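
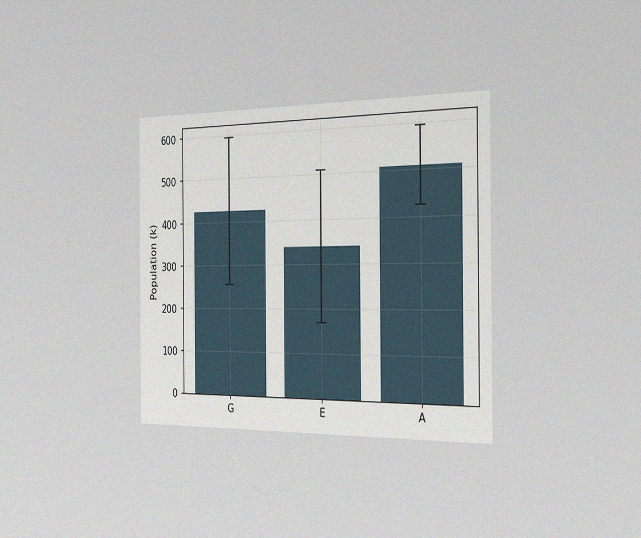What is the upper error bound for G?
595k

The chart is viewed slightly from the right, with some photo noise. The G bar's upper whisker reaches 595k.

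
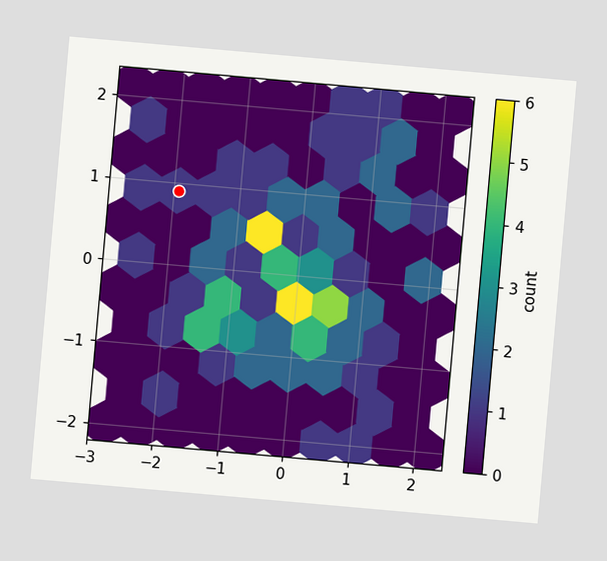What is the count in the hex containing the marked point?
The chart is tilted about 5° clockwise. The marked hex reads 1 on the colorbar.

1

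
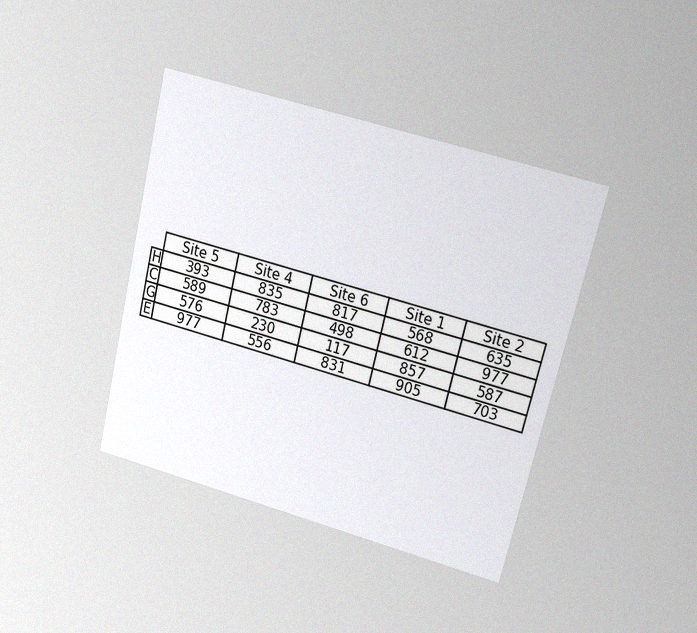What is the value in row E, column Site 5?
977

The chart is tilted about 14° clockwise and viewed at a slight angle, with some photo noise. The (E, Site 5) cell reads 977.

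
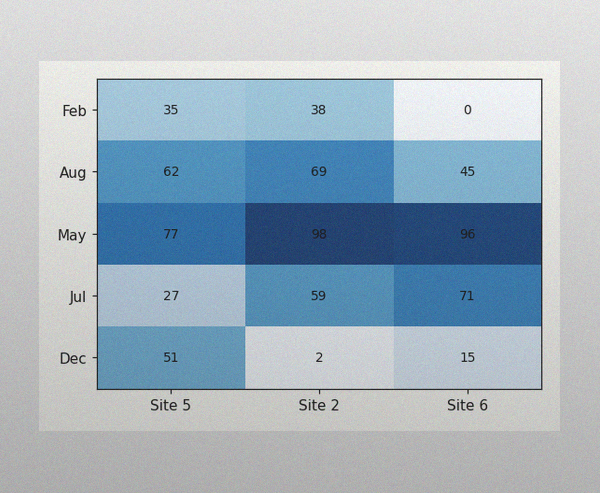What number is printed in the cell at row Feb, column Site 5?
The image has some photo noise and uneven lighting. The (Feb, Site 5) cell reads 35.

35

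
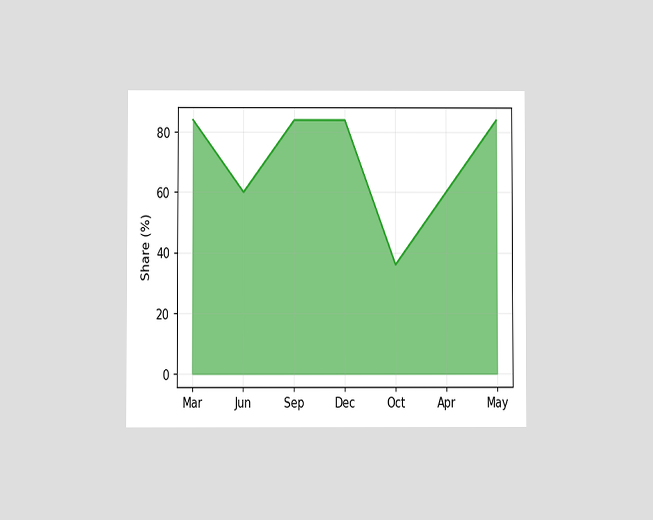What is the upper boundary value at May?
The chart is viewed at a slight angle. At May the upper boundary is at 84%.

84%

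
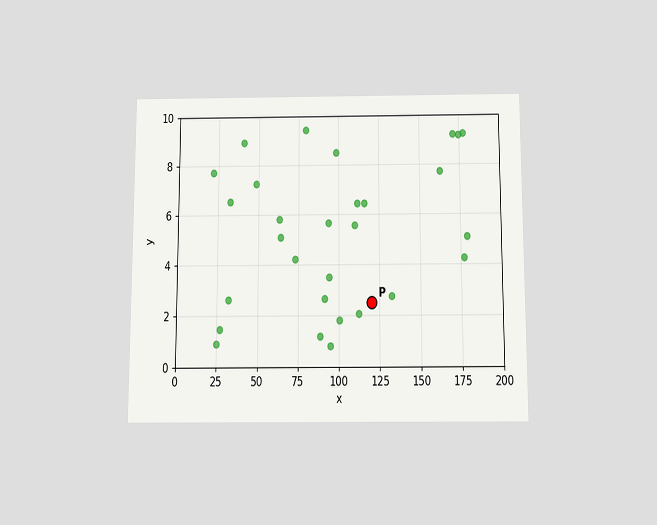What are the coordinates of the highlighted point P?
The chart is viewed slightly from below. Following the gridlines from P to each axis, P sits at (120, 2.5).

(120, 2.5)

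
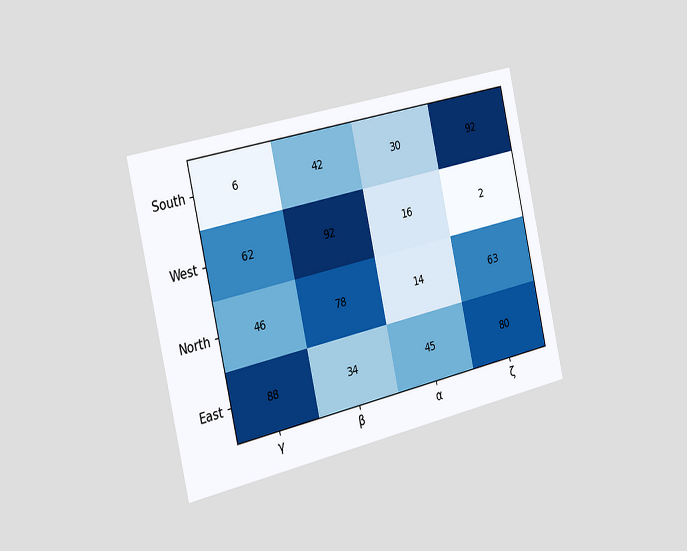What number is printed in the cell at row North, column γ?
The chart is tilted about 13° counter-clockwise and viewed slightly from the left. The (North, γ) cell reads 46.

46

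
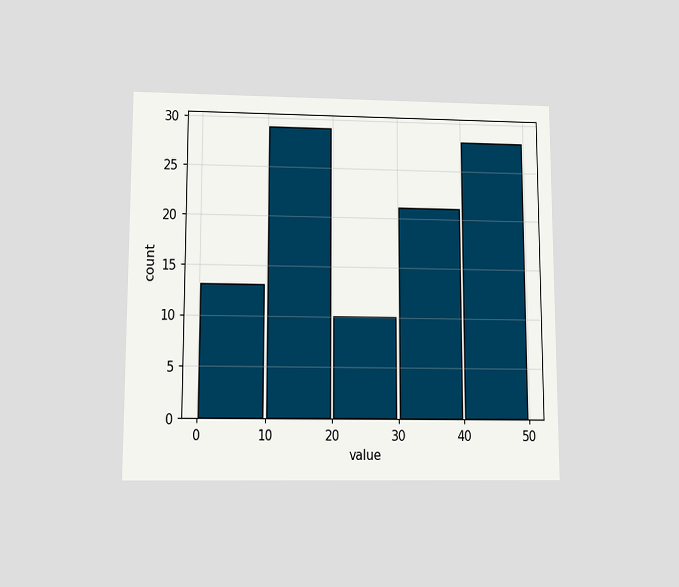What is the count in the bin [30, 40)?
The chart is viewed slightly from below. The [30, 40) bin has height 21.

21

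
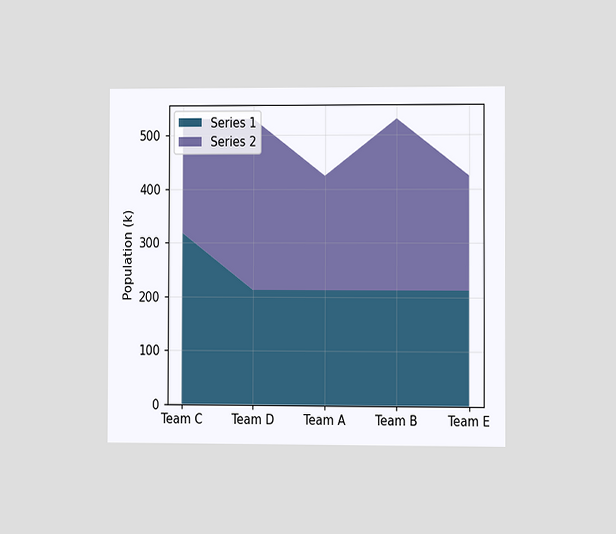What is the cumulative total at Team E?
424k

The chart is viewed at a slight angle. The stacked total at Team E reaches 424k.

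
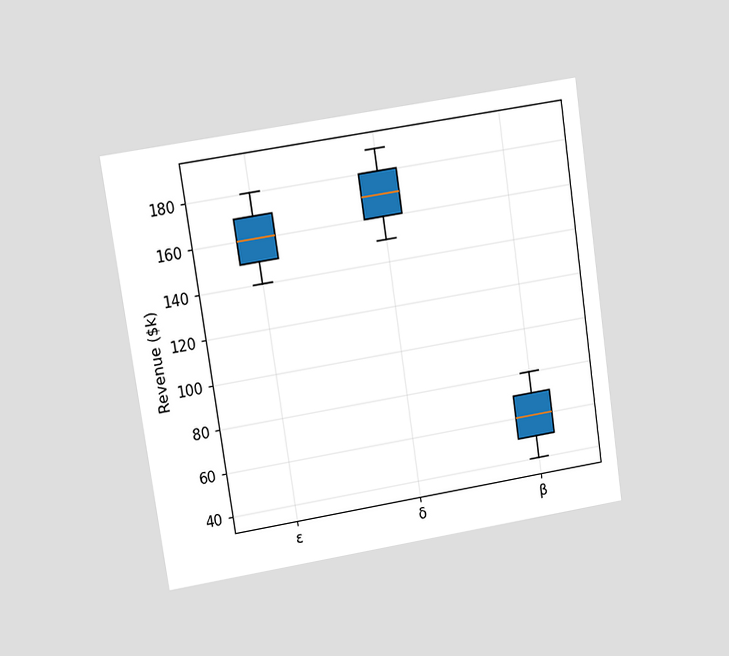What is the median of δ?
$170k

The chart is tilted about 8° counter-clockwise and viewed at a slight angle. The median line in the δ box sits at $170k.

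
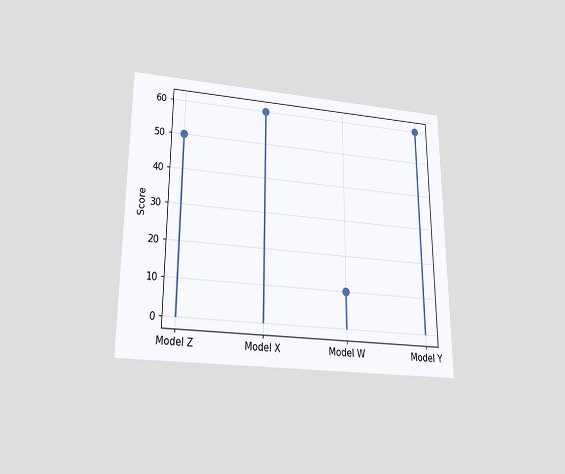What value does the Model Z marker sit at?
The chart is viewed slightly from below. The Model Z marker sits at 50.

50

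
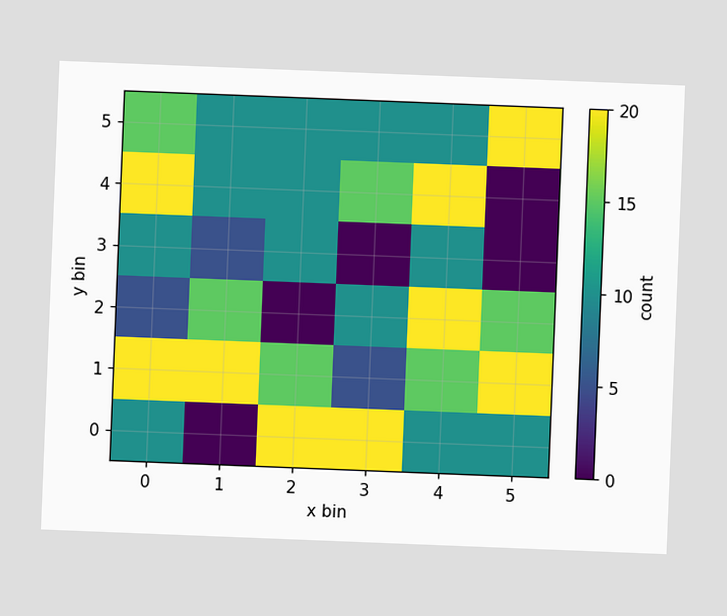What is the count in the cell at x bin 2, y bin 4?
10

The chart is tilted about 2° clockwise. Matching the cell (2, 4) against the colorbar gives 10.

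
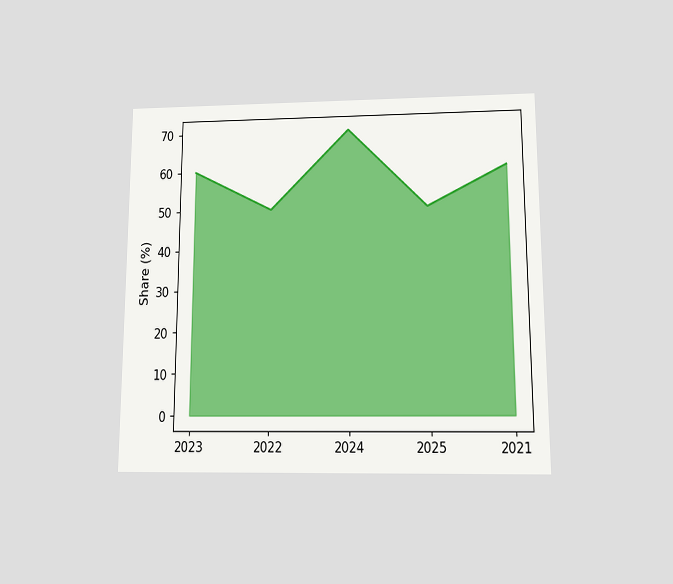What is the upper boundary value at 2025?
50%

The chart is viewed slightly from below. At 2025 the upper boundary is at 50%.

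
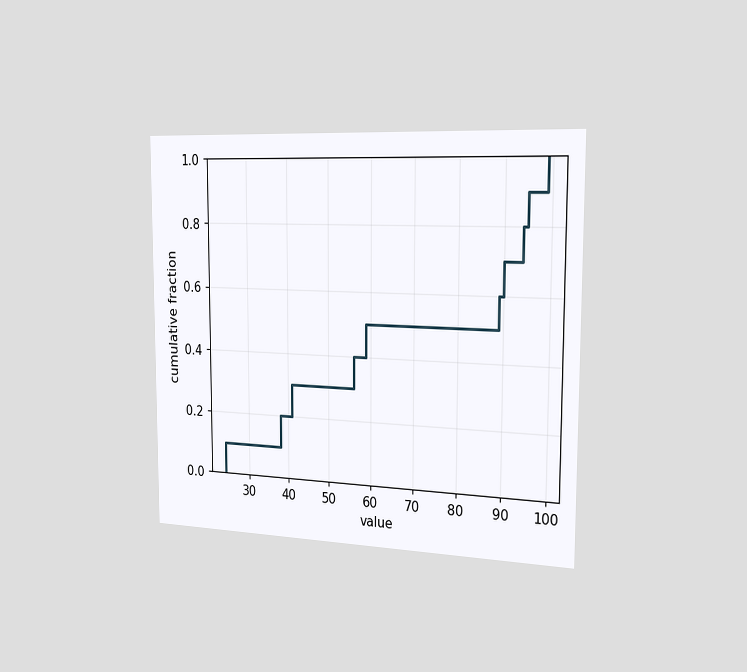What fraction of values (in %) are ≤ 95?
90%

The chart is viewed slightly from the right. At x=95 the ECDF step is at 90%.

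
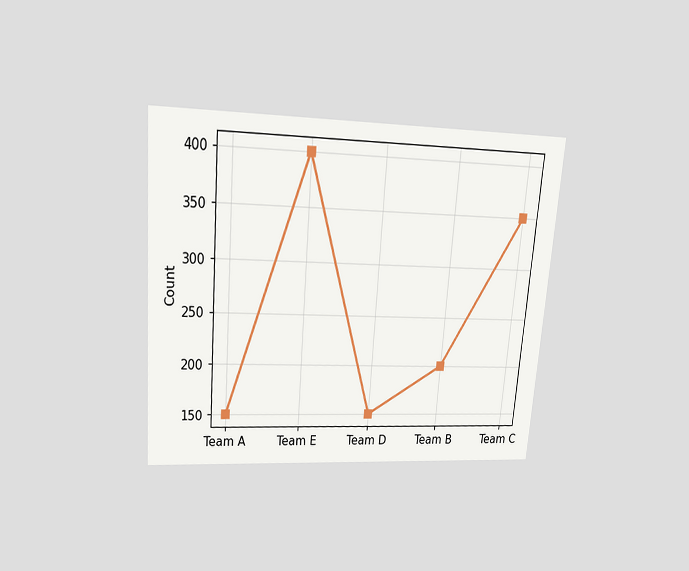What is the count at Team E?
The chart is tilted about 5° clockwise and viewed slightly from above. At Team E, the line is at 400.

400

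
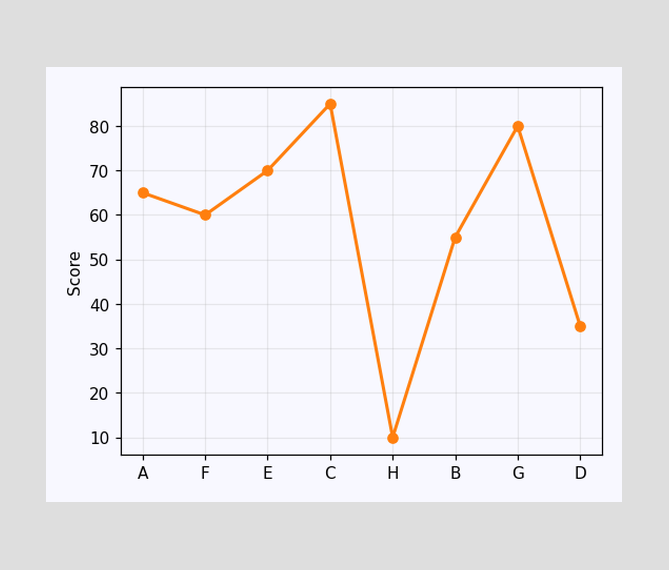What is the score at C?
At C, the line is at 85.

85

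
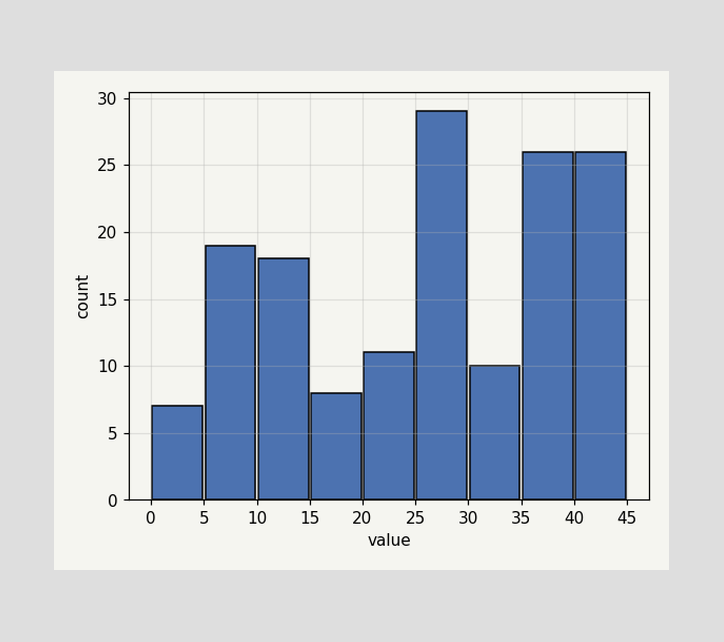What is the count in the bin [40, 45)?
26

The [40, 45) bin has height 26.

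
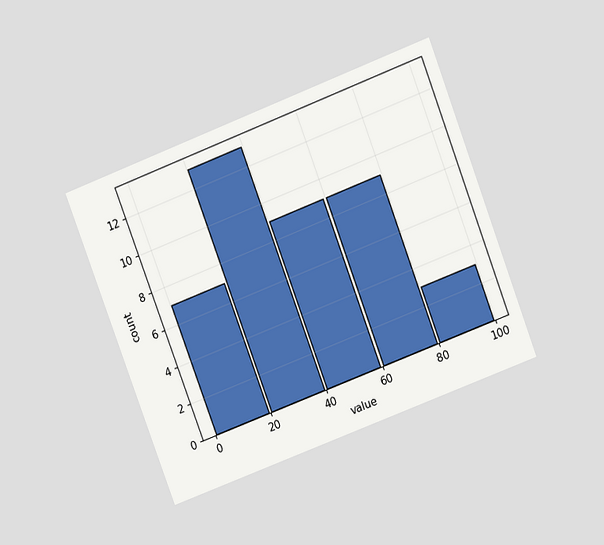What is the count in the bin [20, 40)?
13

The chart is tilted about 21° counter-clockwise and viewed at a slight angle. The [20, 40) bin has height 13.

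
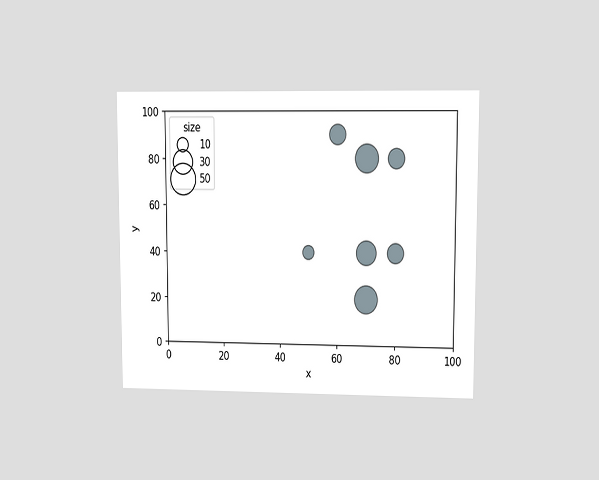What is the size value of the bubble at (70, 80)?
40

The chart is viewed at a slight angle. Matching the bubble at (70, 80) against the size legend gives 40.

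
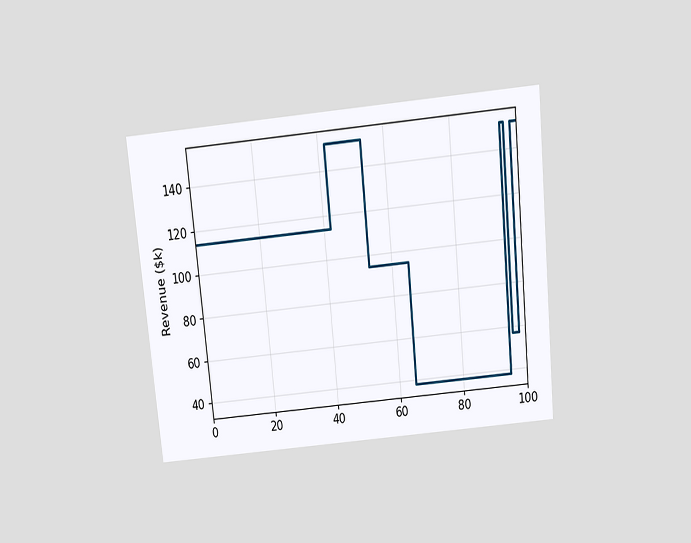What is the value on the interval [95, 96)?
$152k

The chart is tilted about 6° counter-clockwise and viewed slightly from above. On [95, 96) the step sits at $152k.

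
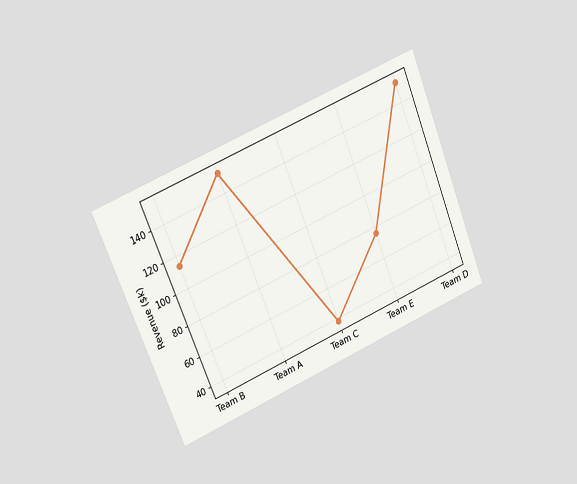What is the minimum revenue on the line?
$38k

The chart is tilted about 22° counter-clockwise and viewed at a slight angle. The lowest point is at Team C, and reading across to the y-axis gives $38k.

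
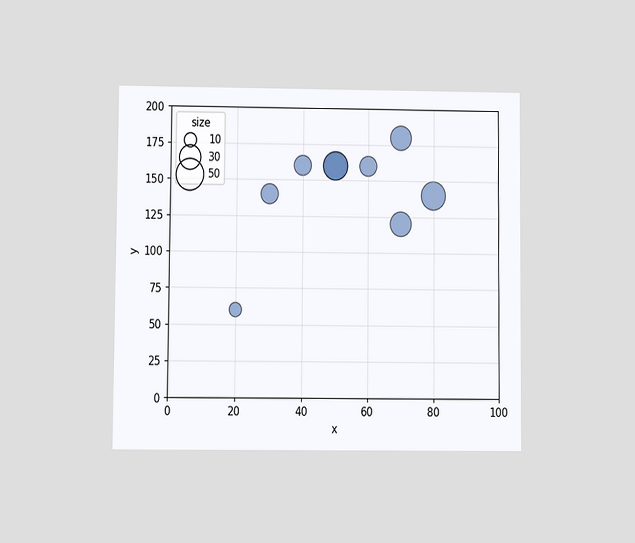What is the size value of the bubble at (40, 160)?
The chart is viewed at a slight angle. Matching the bubble at (40, 160) against the size legend gives 20.

20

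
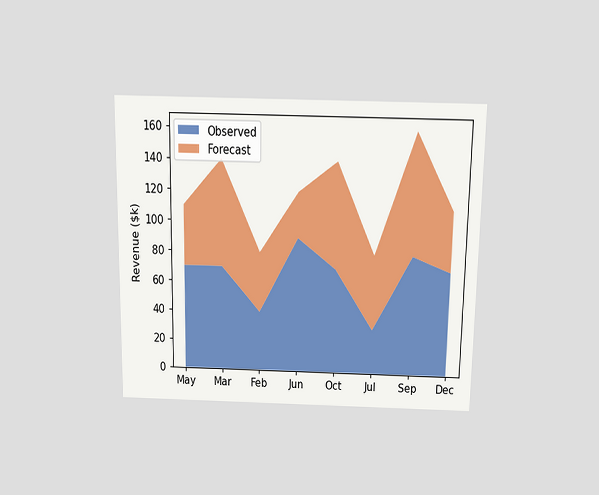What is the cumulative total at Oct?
$140k

The chart is viewed slightly from above. The stacked total at Oct reaches $140k.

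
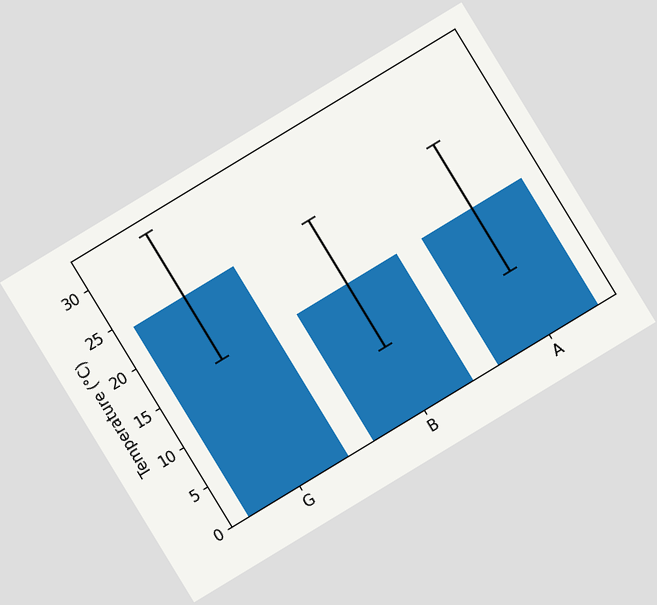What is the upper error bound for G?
The chart is tilted about 31° counter-clockwise. The G bar's upper whisker reaches 32°C.

32°C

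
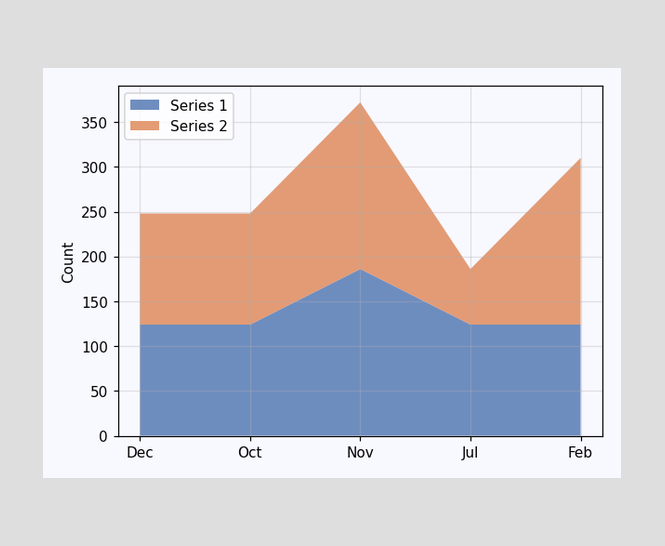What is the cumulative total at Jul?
The stacked total at Jul reaches 186.

186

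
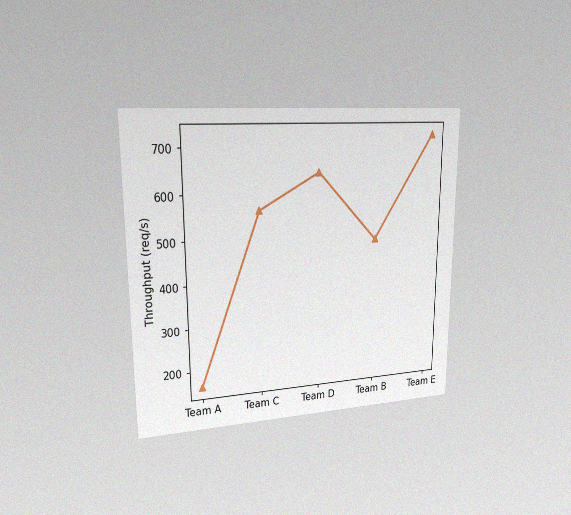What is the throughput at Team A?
The chart is viewed slightly from the left, with some photo noise. At Team A, the line is at 160req/s.

160req/s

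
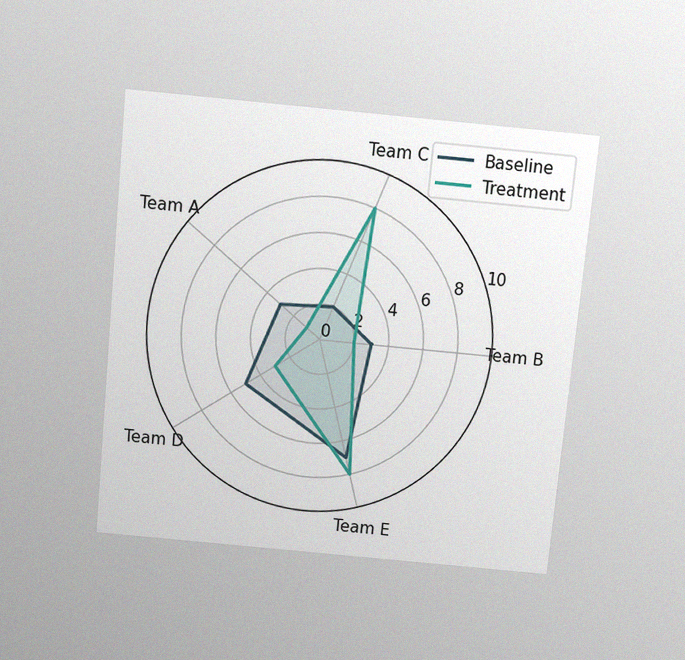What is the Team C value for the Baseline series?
2

The chart is tilted about 5° clockwise and viewed slightly from above, with some photo noise. On the Team C axis, Baseline reaches 2.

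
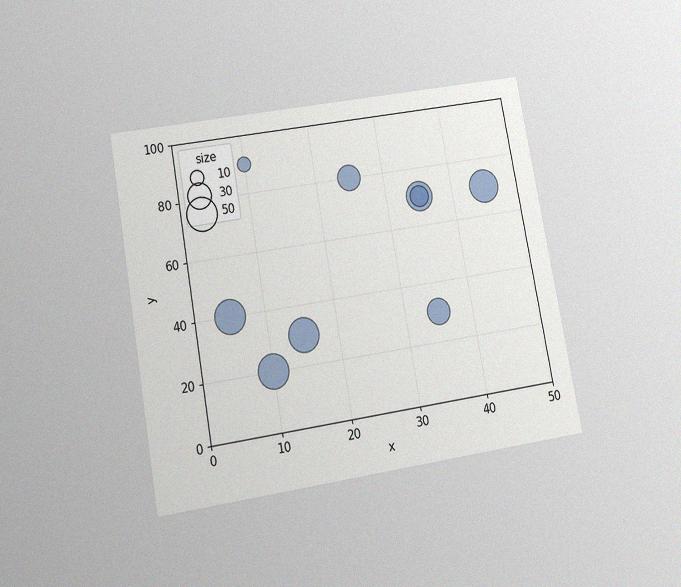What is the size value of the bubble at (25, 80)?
30

The chart is tilted about 10° counter-clockwise and viewed slightly from below, with some photo noise. Matching the bubble at (25, 80) against the size legend gives 30.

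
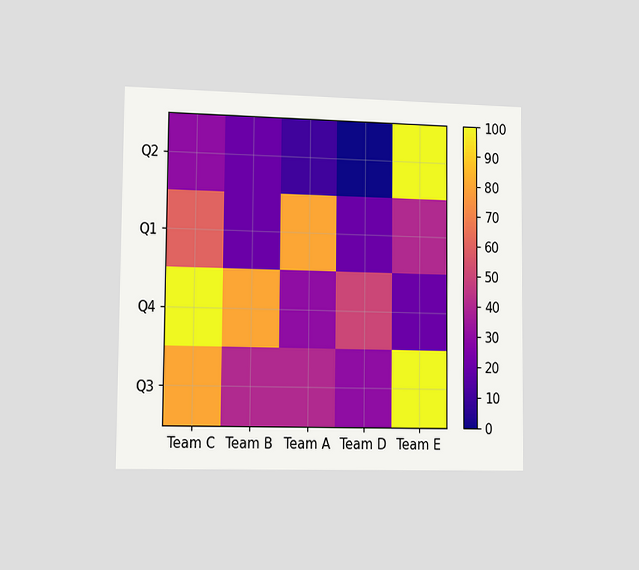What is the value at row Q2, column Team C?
30

The chart is viewed slightly from the left. Matching cell (Q2, Team C) against the colorbar gives 30.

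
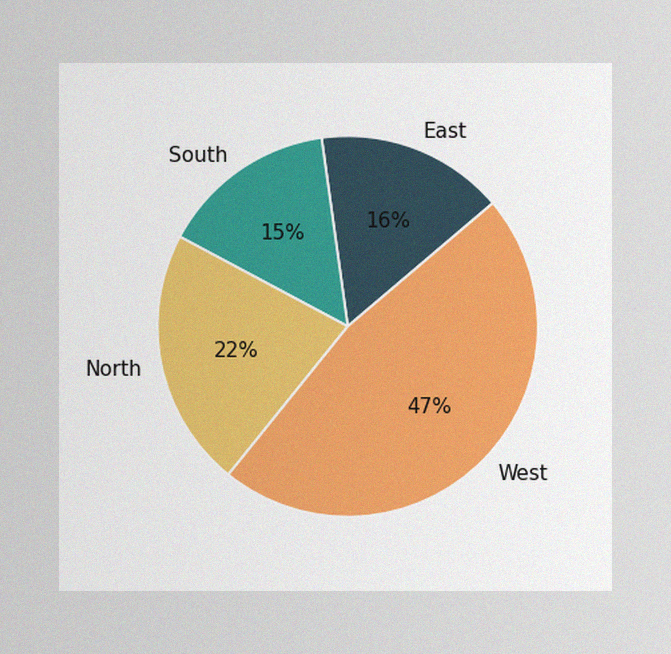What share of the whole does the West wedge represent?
The image has some photo noise and uneven lighting. The West slice takes up 47% of the pie.

47%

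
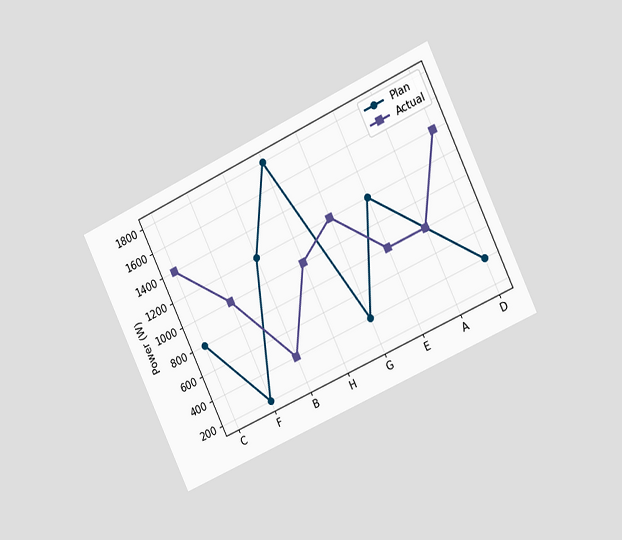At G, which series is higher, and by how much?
Actual, by 800W

The chart is tilted about 25° counter-clockwise and viewed slightly from the right. At G, Actual sits above the other line by 800W.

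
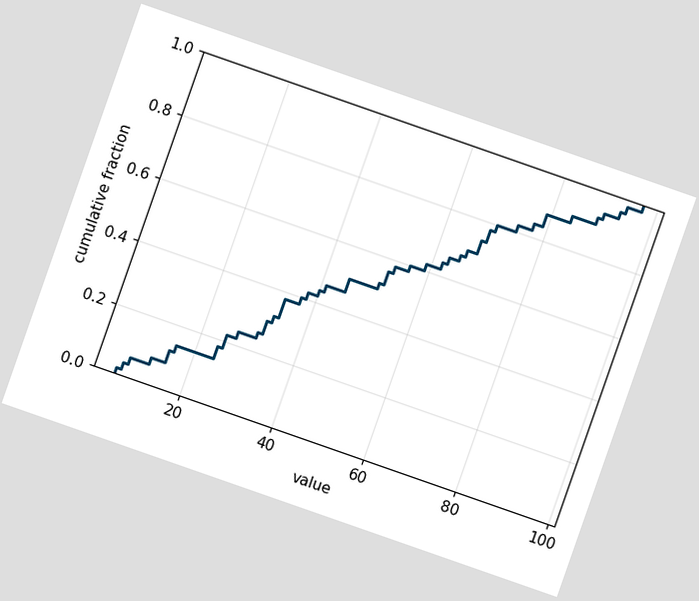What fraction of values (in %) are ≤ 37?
40%

The chart is tilted about 19° clockwise. At x=37 the ECDF step is at 40%.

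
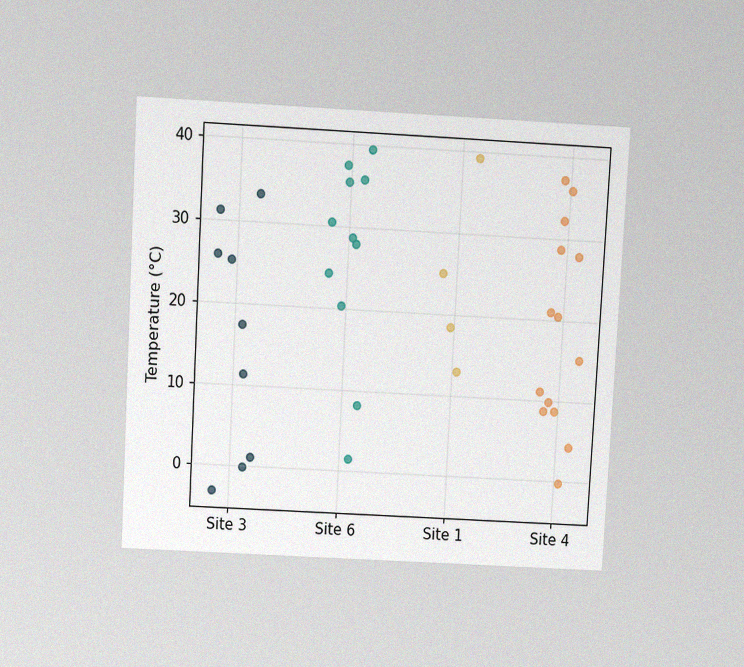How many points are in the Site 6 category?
11

The chart is tilted about 3° clockwise and viewed slightly from above, with some photo noise. Counting the markers in the Site 6 column gives 11.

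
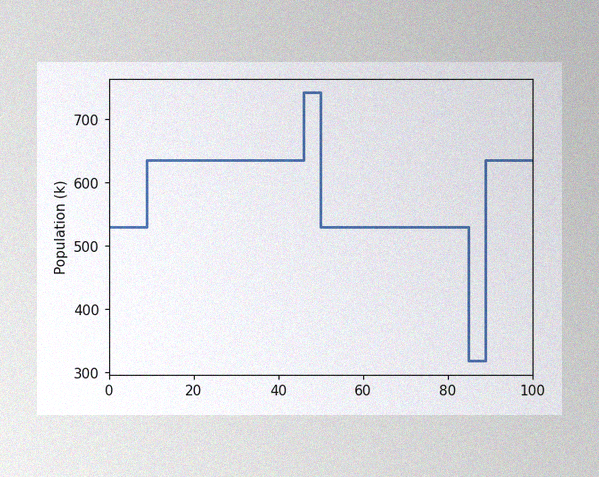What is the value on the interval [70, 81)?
The image has some photo noise and uneven lighting. On [70, 81) the step sits at 530k.

530k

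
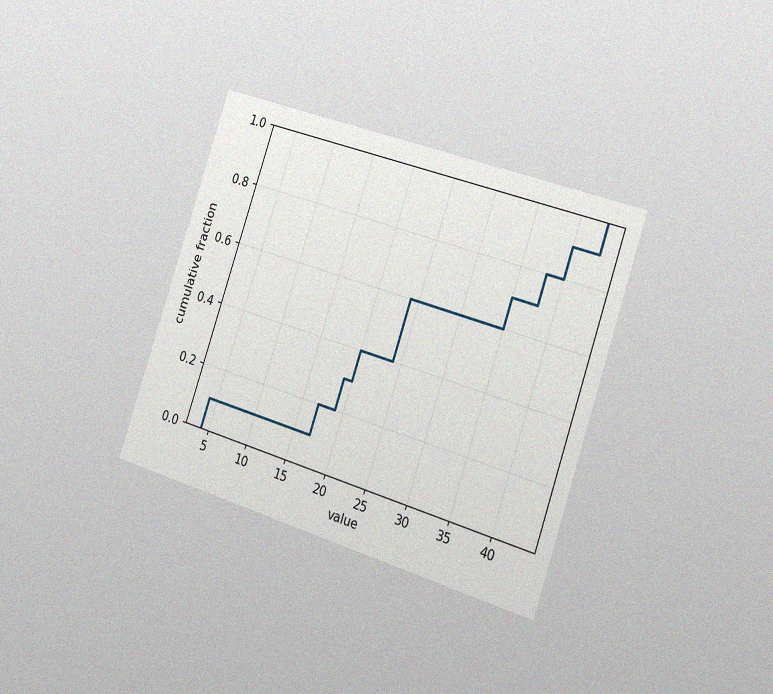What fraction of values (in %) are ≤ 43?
The chart is tilted about 19° clockwise and viewed slightly from the right, with some photo noise. At x=43 the ECDF step is at 100%.

100%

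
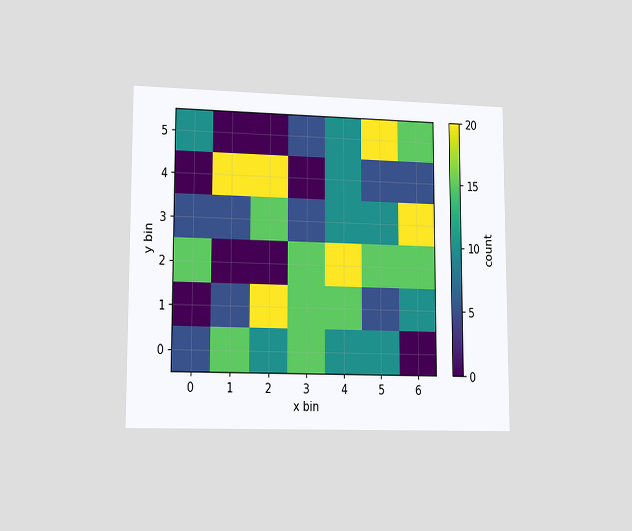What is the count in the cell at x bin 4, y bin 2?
The chart is viewed slightly from the left. Matching the cell (4, 2) against the colorbar gives 20.

20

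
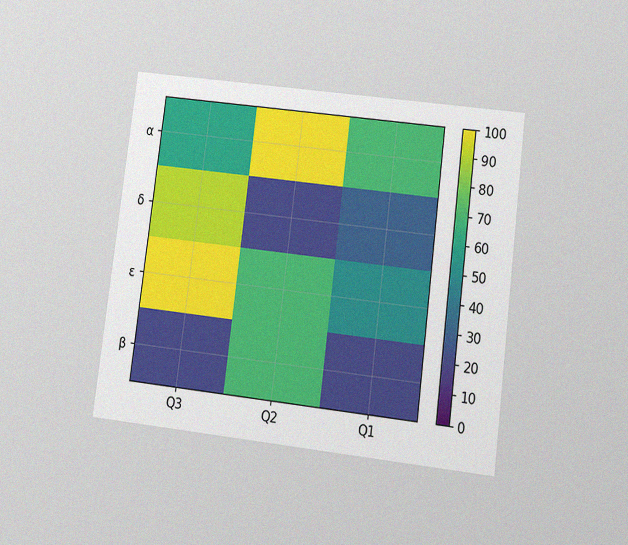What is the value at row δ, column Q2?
The chart is tilted about 7° clockwise and viewed at a slight angle, with some photo noise. Matching cell (δ, Q2) against the colorbar gives 20.

20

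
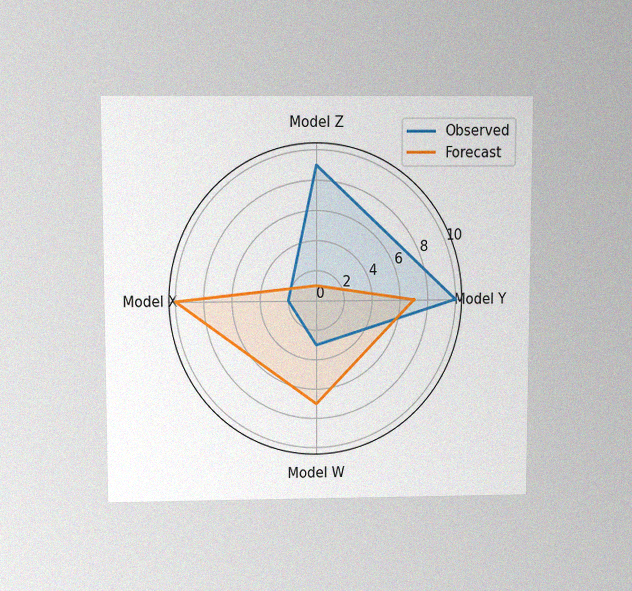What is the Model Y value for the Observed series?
10

The chart is viewed slightly from above, with some photo noise. On the Model Y axis, Observed reaches 10.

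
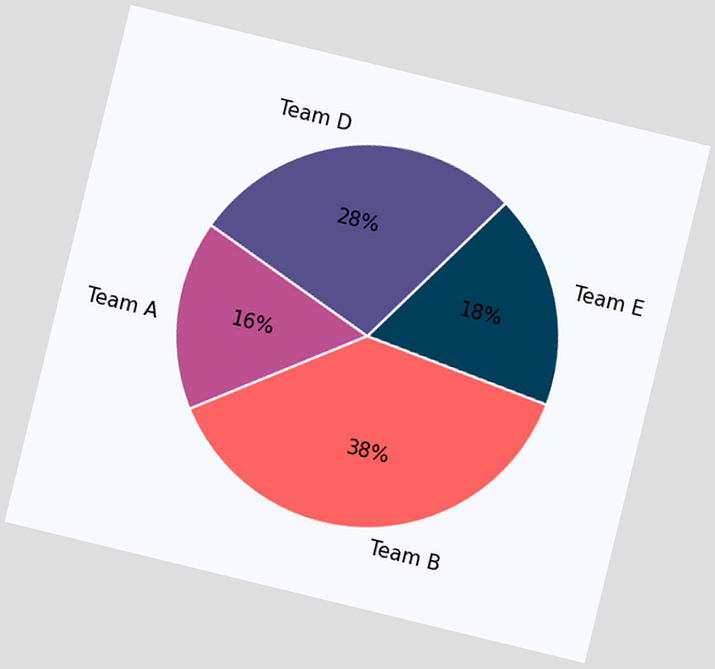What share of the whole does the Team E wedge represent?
The chart is tilted about 14° clockwise. The Team E slice takes up 18% of the pie.

18%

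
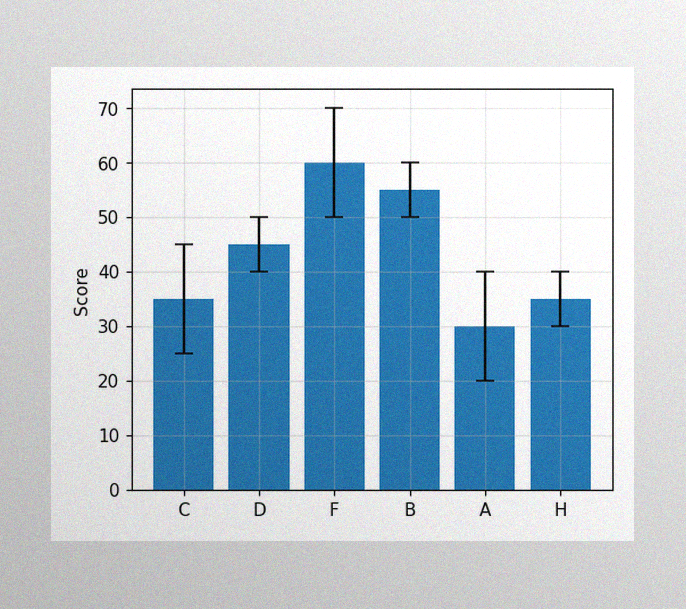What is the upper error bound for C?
The image has some photo noise and uneven lighting. The C bar's upper whisker reaches 45.

45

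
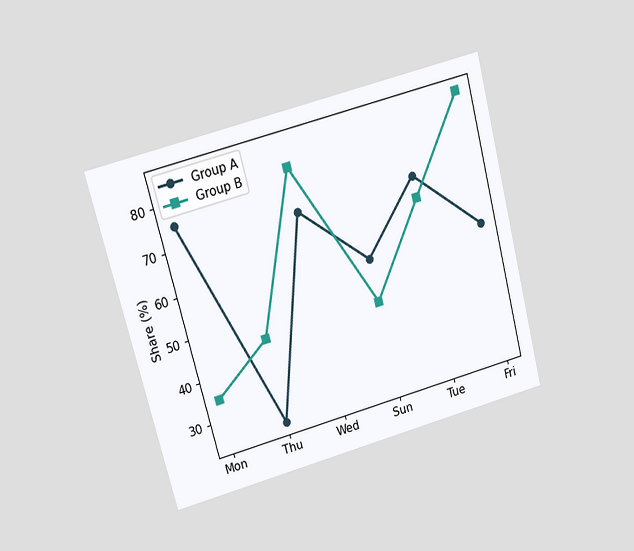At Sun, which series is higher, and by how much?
The chart is tilted about 15° counter-clockwise and viewed at a slight angle. At Sun, Group A sits above the other line by 10%.

Group A, by 10%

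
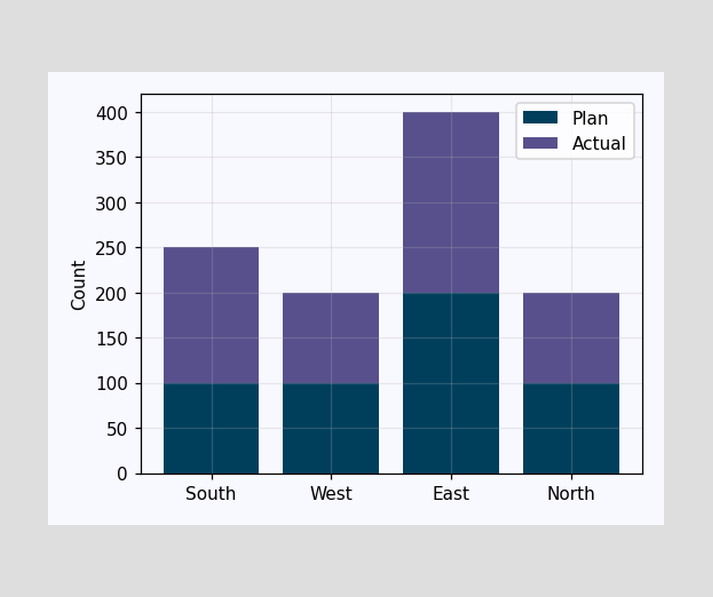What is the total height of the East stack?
400

The East stack's top reaches 400 on the y-axis.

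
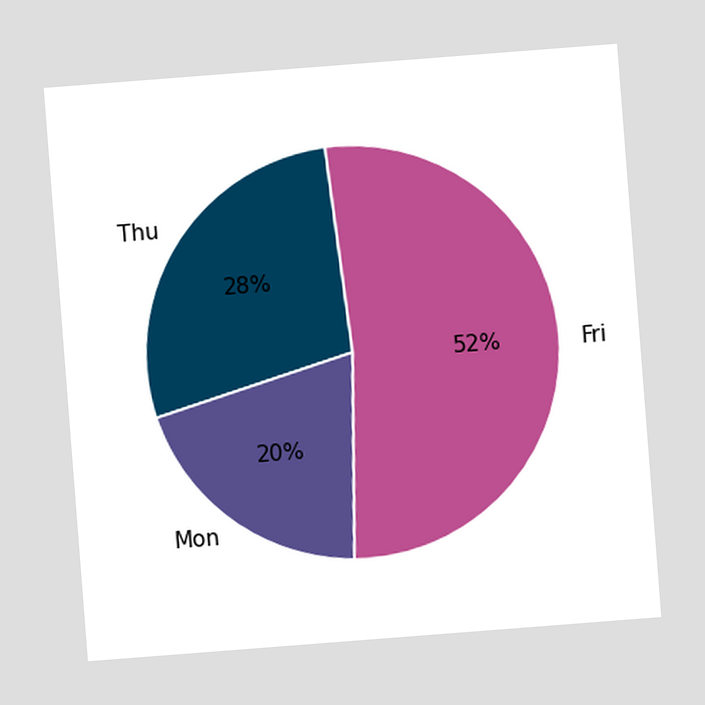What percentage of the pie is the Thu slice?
The chart is tilted about 4° counter-clockwise. The Thu slice takes up 28% of the pie.

28%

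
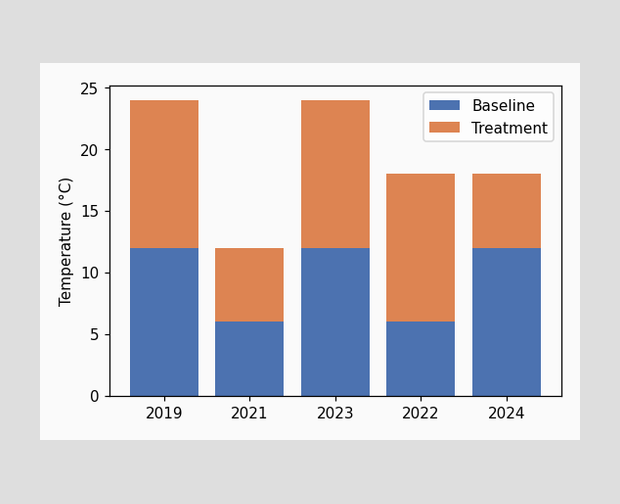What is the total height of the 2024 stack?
18°C

The 2024 stack's top reaches 18°C on the y-axis.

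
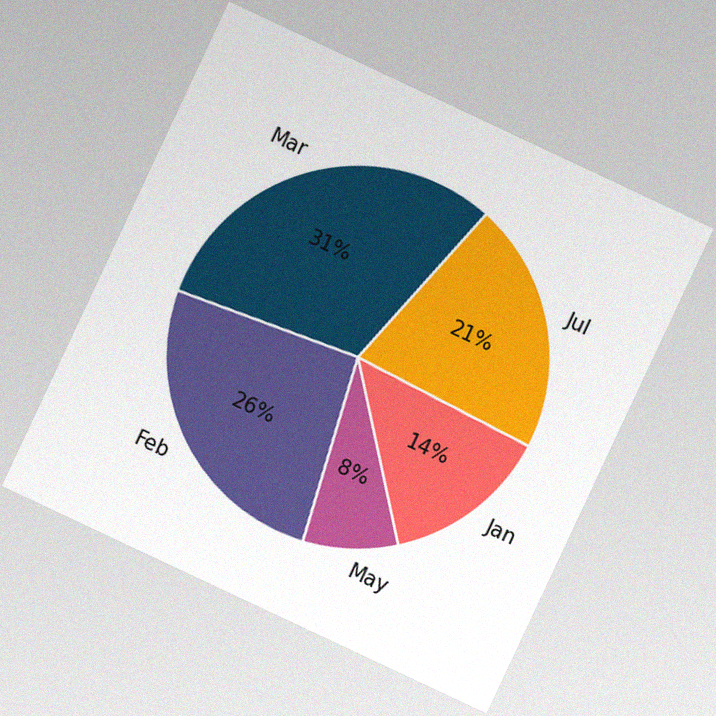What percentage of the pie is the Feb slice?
The chart is tilted about 25° clockwise, with some photo noise. The Feb slice takes up 26% of the pie.

26%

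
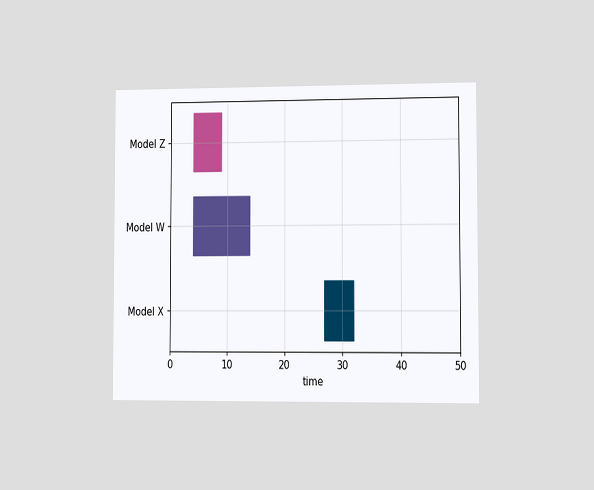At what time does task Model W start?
4

The chart is viewed slightly from the right. The Model W bar begins at t=4.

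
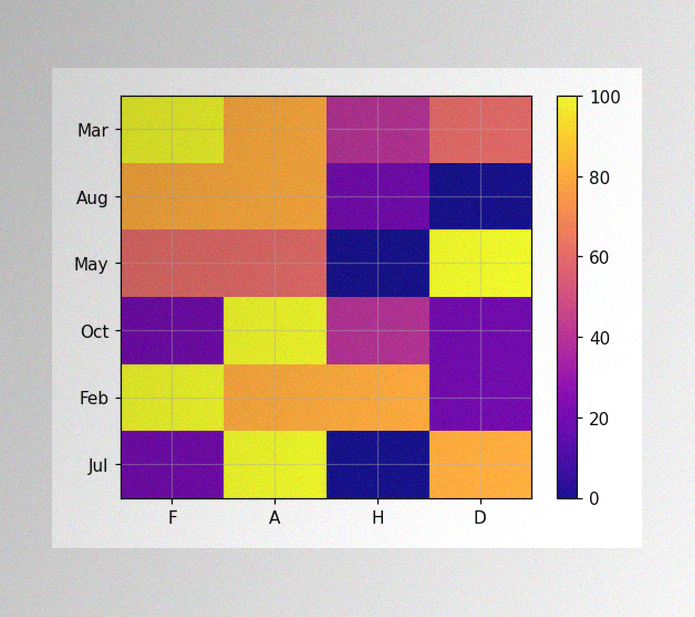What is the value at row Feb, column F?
The image has some photo noise and uneven lighting. Matching cell (Feb, F) against the colorbar gives 100.

100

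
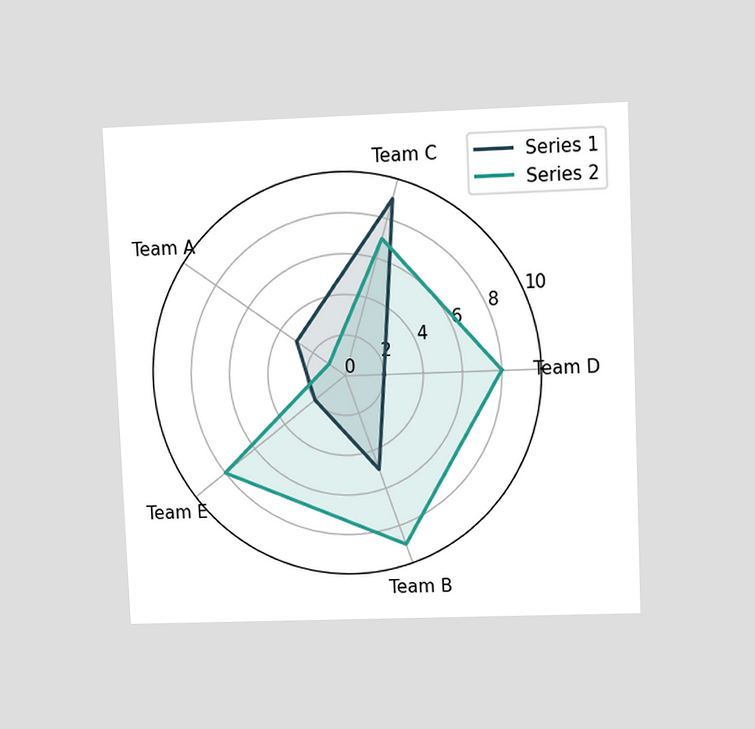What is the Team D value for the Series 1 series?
The chart is tilted about 2° counter-clockwise and viewed at a slight angle. On the Team D axis, Series 1 reaches 2.

2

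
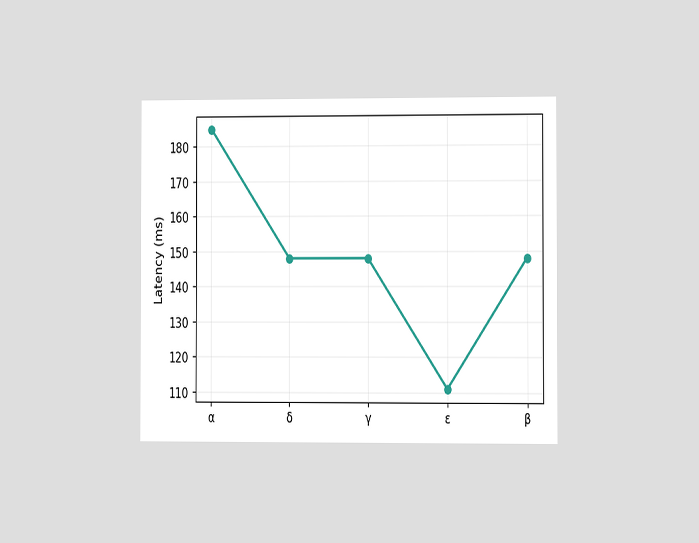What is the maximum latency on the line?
The chart is viewed slightly from the right. The highest point is at α, and reading across to the y-axis gives 185ms.

185ms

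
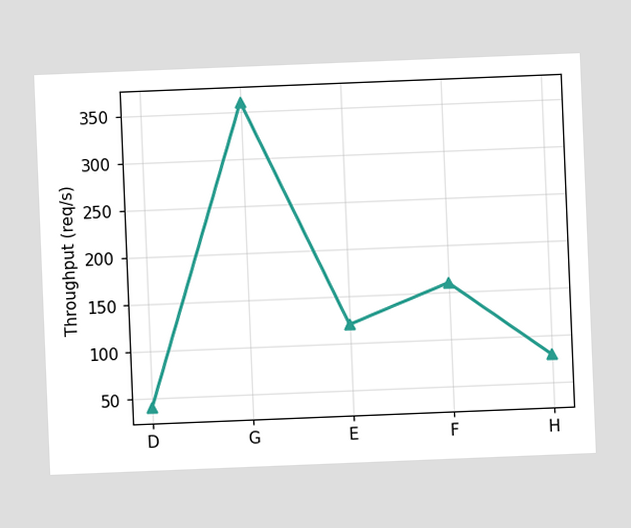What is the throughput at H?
The chart is tilted about 2° counter-clockwise. At H, the line is at 80req/s.

80req/s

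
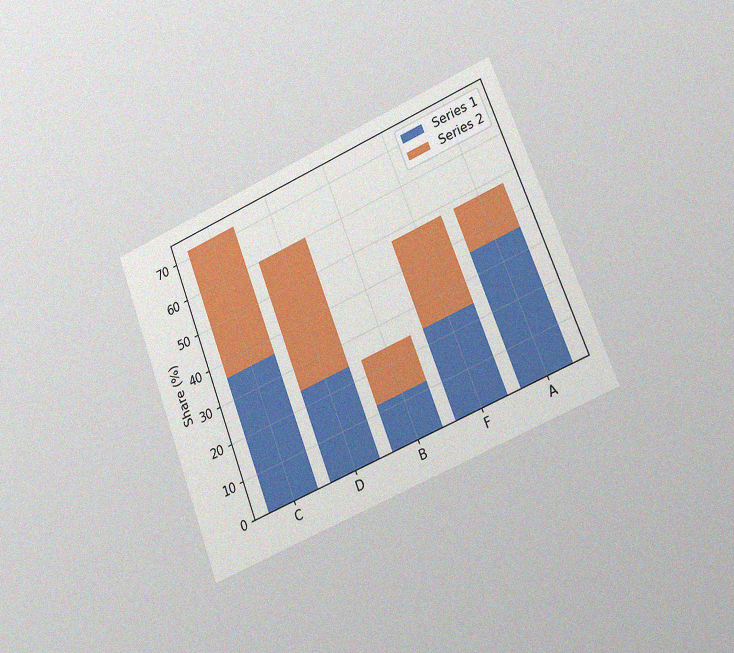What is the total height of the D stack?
The chart is tilted about 21° counter-clockwise and viewed slightly from the right, with some photo noise. The D stack's top reaches 60% on the y-axis.

60%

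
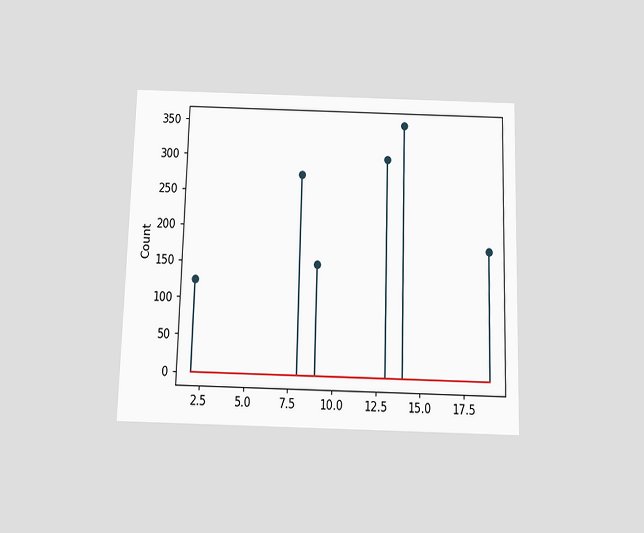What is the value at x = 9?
The chart is viewed slightly from below. The stem at x=9 reaches 150.

150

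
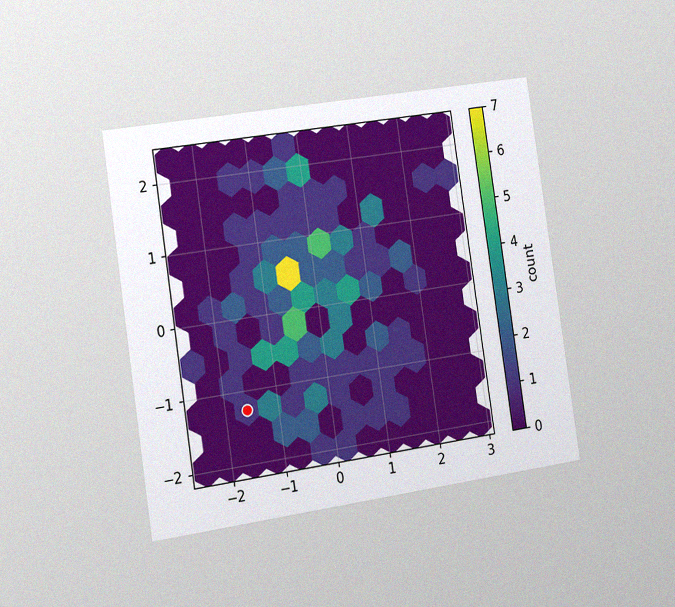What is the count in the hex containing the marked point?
1

The chart is tilted about 8° counter-clockwise and viewed slightly from the left, with some photo noise. The marked hex reads 1 on the colorbar.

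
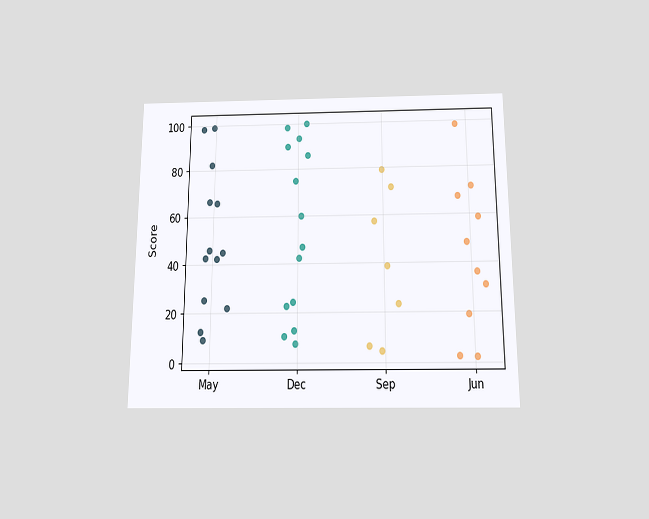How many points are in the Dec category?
The chart is viewed slightly from below. Counting the markers in the Dec column gives 14.

14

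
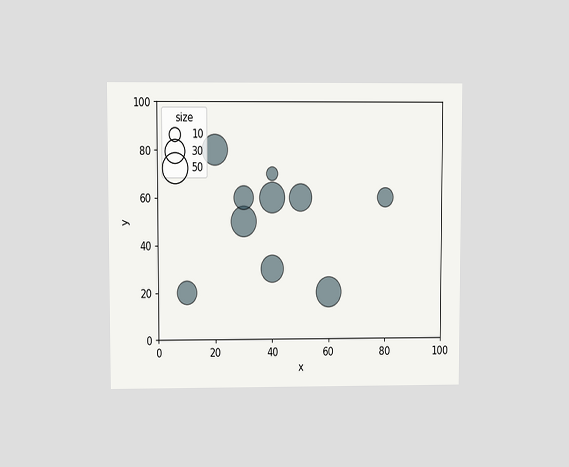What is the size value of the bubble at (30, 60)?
30

The chart is viewed at a slight angle. Matching the bubble at (30, 60) against the size legend gives 30.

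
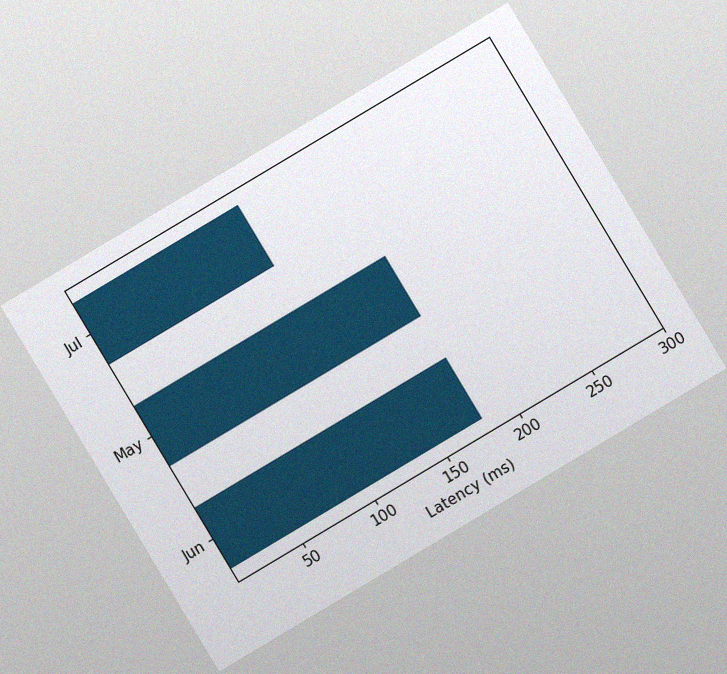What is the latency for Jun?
180ms

The chart is tilted about 31° counter-clockwise, with some photo noise. Reading along the chart's x-axis, the Jun bar reaches 180ms.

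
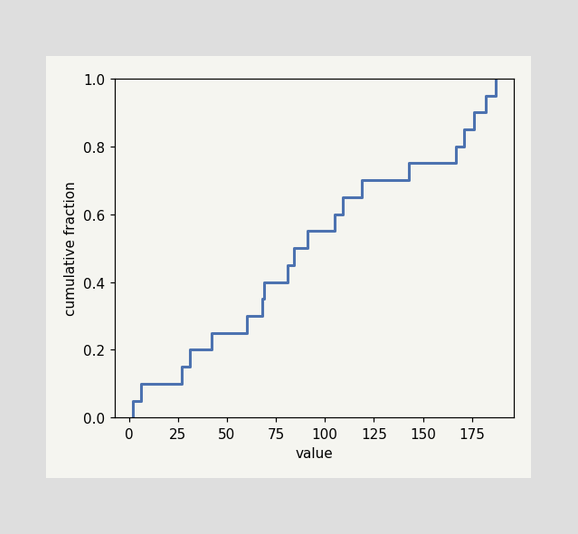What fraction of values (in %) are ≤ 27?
15%

At x=27 the ECDF step is at 15%.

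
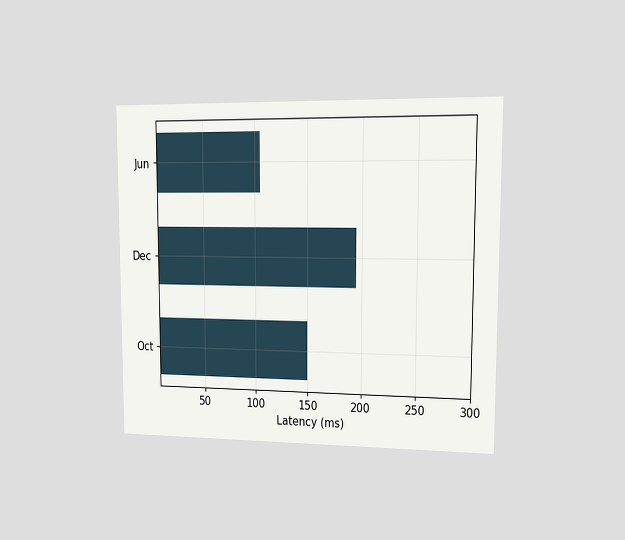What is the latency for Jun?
105ms

The chart is viewed slightly from the right. Reading along the chart's x-axis, the Jun bar reaches 105ms.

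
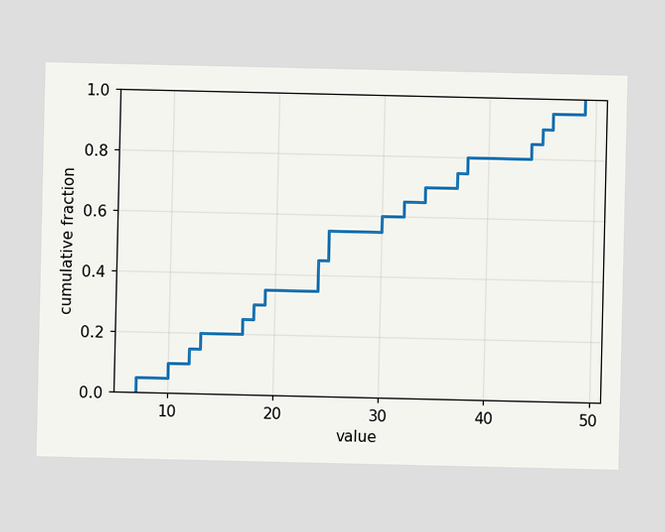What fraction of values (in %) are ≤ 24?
At x=24 the ECDF step is at 45%.

45%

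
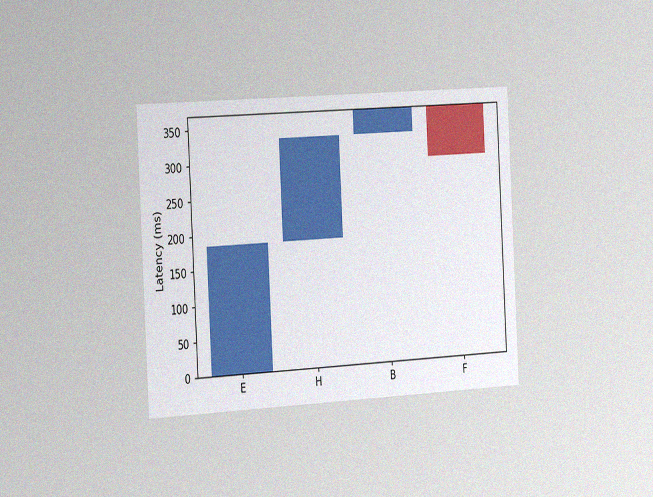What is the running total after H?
The chart is tilted about 3° counter-clockwise and viewed slightly from the left, with some photo noise. After H the running total reaches 333ms.

333ms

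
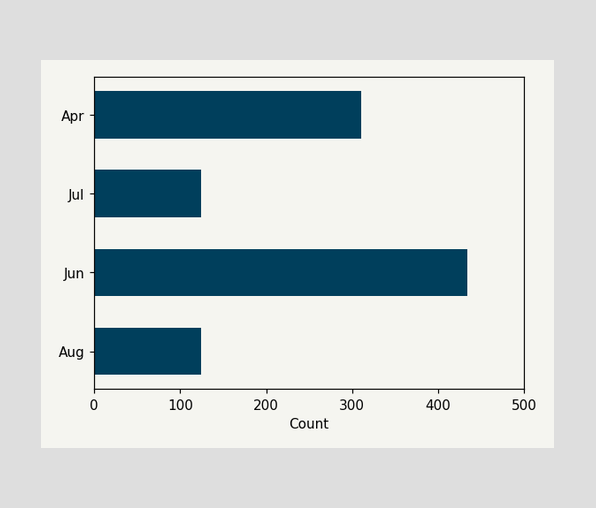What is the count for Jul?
Reading along the chart's x-axis, the Jul bar reaches 124.

124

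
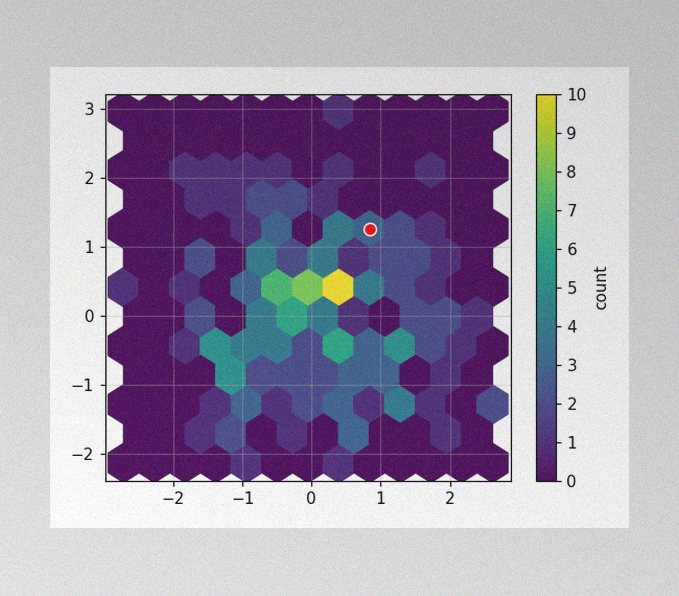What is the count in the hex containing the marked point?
3

The image has some photo noise and uneven lighting. The marked hex reads 3 on the colorbar.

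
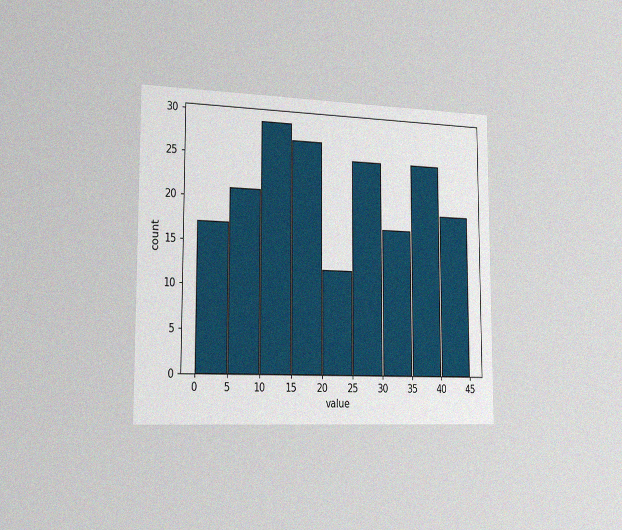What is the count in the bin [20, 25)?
12

The chart is viewed slightly from the left, with some photo noise. The [20, 25) bin has height 12.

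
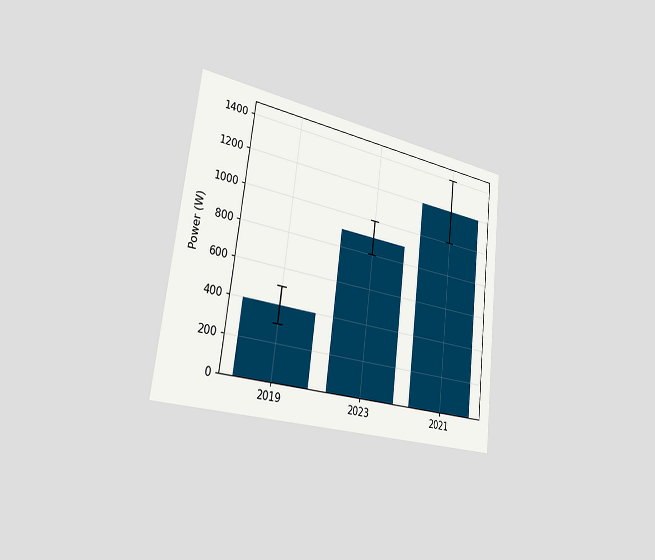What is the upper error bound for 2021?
The chart is tilted about 7° clockwise and viewed slightly from the left. The 2021 bar's upper whisker reaches 1400W.

1400W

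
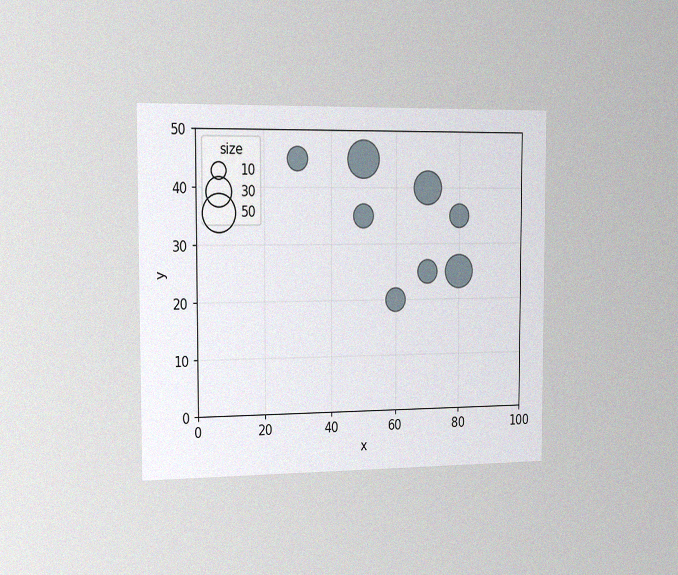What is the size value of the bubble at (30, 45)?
The chart is viewed slightly from the left, with some photo noise. Matching the bubble at (30, 45) against the size legend gives 20.

20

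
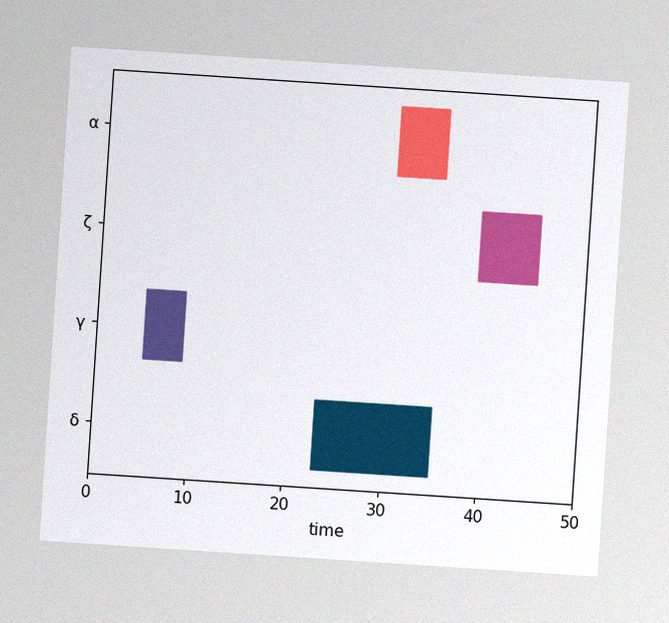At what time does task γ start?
5

The chart is tilted about 4° clockwise, with some photo noise. The γ bar begins at t=5.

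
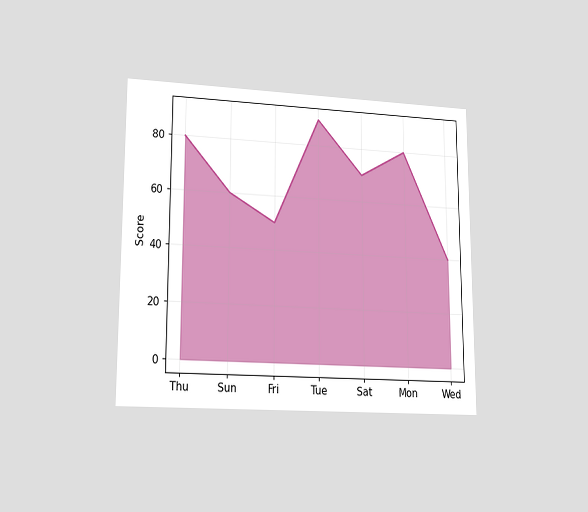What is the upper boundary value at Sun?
The chart is viewed at a slight angle. At Sun the upper boundary is at 60.

60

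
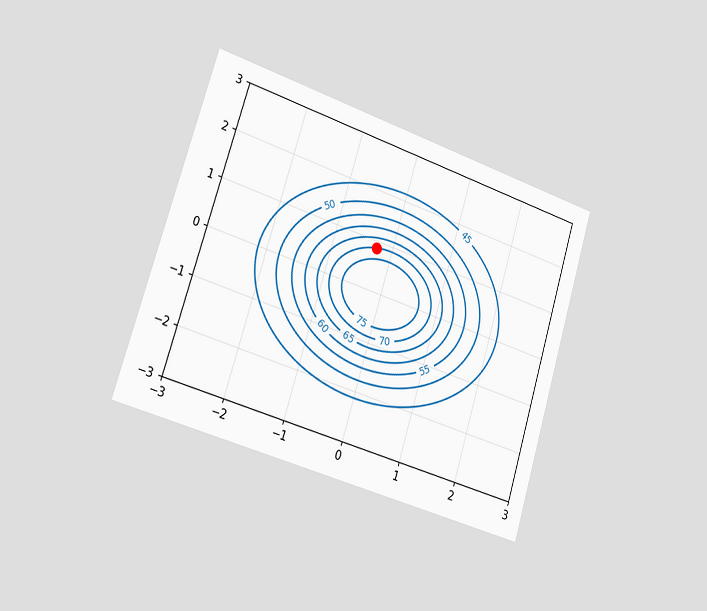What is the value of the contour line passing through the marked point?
70

The chart is tilted about 17° clockwise and viewed slightly from the left. The marked point sits on the contour labelled 70.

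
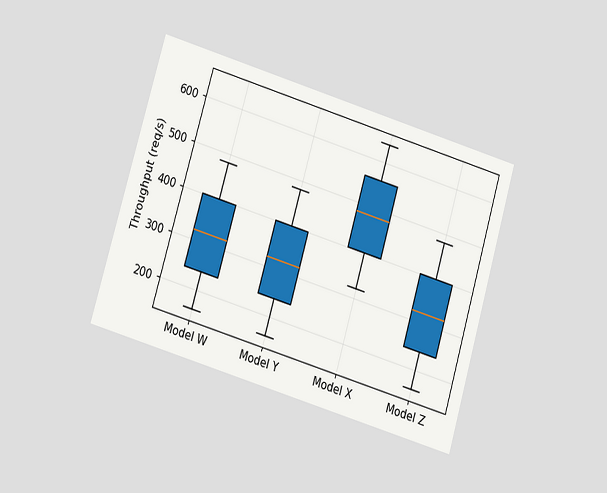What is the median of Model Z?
The chart is tilted about 17° clockwise and viewed at a slight angle. The median line in the Model Z box sits at 320req/s.

320req/s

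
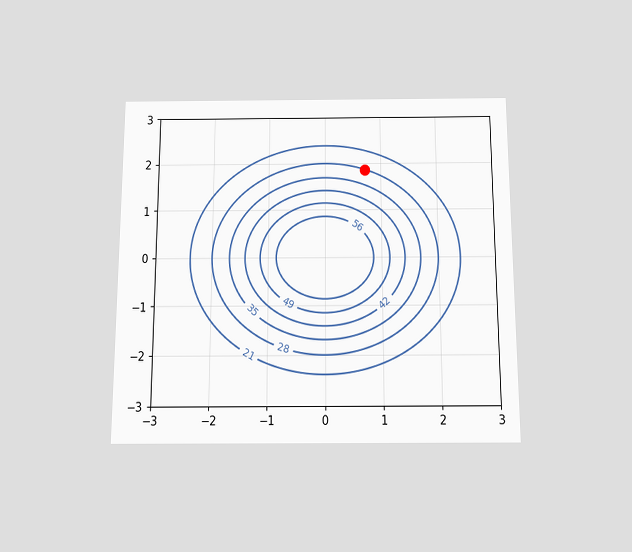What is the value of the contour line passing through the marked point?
28

The chart is viewed slightly from below. The marked point sits on the contour labelled 28.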